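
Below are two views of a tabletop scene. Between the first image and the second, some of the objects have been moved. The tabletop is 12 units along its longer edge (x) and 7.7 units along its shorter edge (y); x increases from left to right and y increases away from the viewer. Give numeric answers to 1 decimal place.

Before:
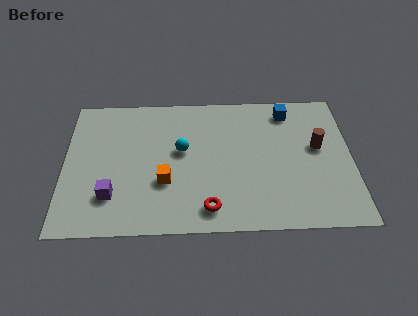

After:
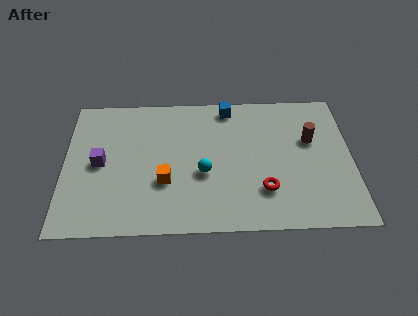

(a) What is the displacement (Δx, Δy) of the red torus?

(2.3, 0.9)

The red torus was at about (6.0, 1.2) and moved to about (8.3, 2.1).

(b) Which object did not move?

the orange cube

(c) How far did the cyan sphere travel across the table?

1.6

The cyan sphere moved from about (4.9, 4.4) to (5.8, 3.1), a distance of √(0.9² + 1.3²) ≈ 1.6.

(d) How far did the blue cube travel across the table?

2.5

The blue cube was near (9.4, 6.5) before and (6.9, 6.8) after, so it travelled √(2.5² + 0.3²) ≈ 2.5 units.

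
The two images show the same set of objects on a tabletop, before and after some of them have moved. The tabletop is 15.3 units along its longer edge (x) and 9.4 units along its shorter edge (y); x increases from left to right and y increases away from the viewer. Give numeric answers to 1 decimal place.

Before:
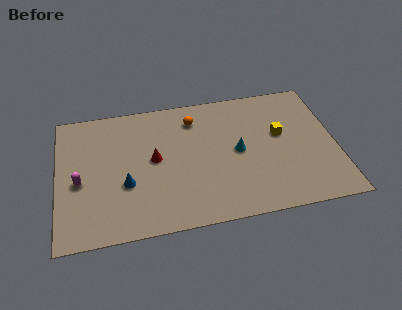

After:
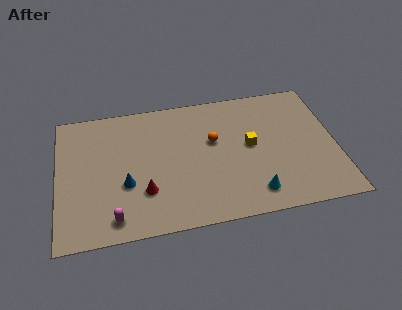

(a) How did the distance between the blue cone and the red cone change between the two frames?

-1.0

They were about 2.2 units apart before and 1.2 after — 1.0 units closer together.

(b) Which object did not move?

the blue cone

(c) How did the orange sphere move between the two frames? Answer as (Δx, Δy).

(1.0, -1.8)

The orange sphere was at about (7.6, 7.5) and moved to about (8.6, 5.7).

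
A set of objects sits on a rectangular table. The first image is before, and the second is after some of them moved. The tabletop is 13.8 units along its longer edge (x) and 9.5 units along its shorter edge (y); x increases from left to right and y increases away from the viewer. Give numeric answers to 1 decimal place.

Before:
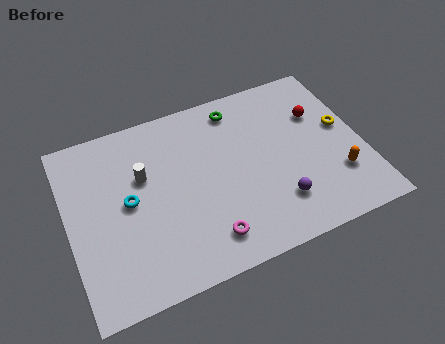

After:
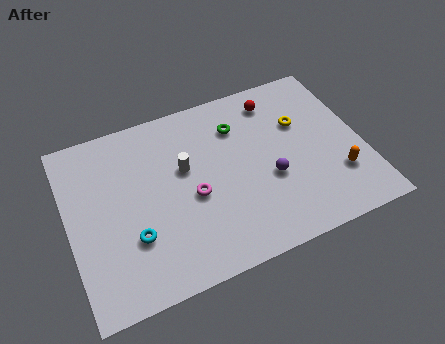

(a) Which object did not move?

the orange capsule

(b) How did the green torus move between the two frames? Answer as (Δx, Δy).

(-0.1, -1.0)

From the two frames, the green torus sits at roughly (8.3, 8.1) before and (8.2, 7.1) after.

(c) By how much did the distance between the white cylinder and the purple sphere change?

-2.7

The distance was about 7.0 in the first image and 4.3 in the second, so they moved 2.7 units closer together.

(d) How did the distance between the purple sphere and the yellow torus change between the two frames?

-1.5

The distance was about 4.6 in the first image and 3.1 in the second, so they moved 1.5 units closer together.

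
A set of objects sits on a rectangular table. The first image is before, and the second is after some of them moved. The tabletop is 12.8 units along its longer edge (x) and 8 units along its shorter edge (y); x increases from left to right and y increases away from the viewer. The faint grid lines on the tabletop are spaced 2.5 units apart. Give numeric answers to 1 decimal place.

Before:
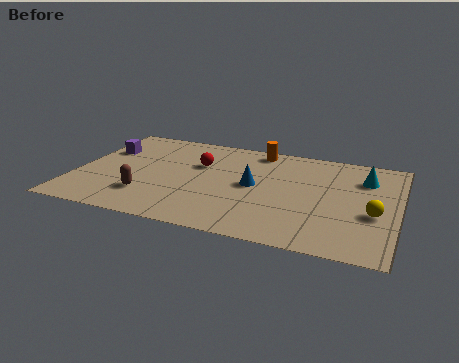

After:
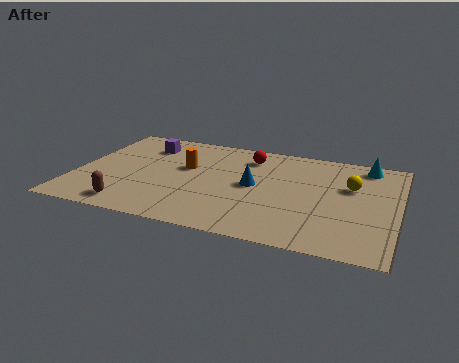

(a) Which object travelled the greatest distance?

the orange cylinder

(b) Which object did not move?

the blue cone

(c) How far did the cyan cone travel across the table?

1.1

The cyan cone moved from about (11.4, 5.9) to (11.4, 7.0), a distance of √(0.0² + 1.1²) ≈ 1.1.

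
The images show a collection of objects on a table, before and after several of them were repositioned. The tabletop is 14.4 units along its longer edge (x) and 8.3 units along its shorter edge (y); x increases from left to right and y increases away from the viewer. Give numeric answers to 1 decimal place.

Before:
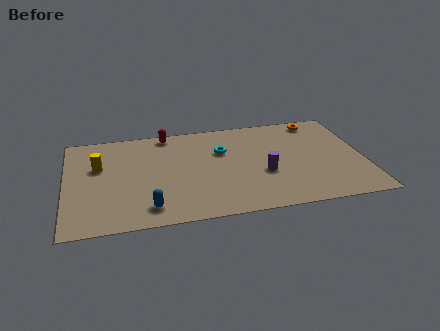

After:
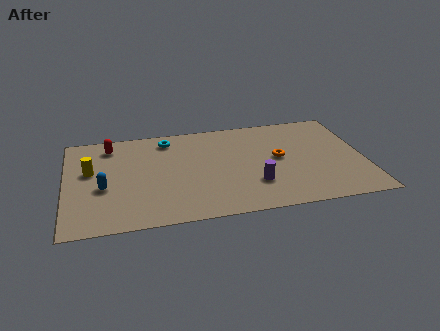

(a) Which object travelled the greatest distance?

the orange torus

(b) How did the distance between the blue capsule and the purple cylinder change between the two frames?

+1.4

The distance was about 5.9 in the first image and 7.3 in the second, so they moved 1.4 units further apart.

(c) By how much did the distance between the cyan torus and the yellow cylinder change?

-1.7

Before: roughly 6.0 units apart; after: 4.3. That's 1.7 units closer together.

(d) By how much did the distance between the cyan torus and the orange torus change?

+0.8

They were about 5.1 units apart before and 5.9 after — 0.8 units further apart.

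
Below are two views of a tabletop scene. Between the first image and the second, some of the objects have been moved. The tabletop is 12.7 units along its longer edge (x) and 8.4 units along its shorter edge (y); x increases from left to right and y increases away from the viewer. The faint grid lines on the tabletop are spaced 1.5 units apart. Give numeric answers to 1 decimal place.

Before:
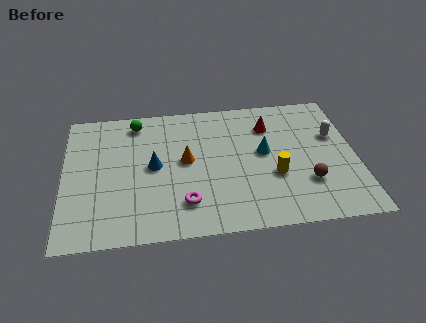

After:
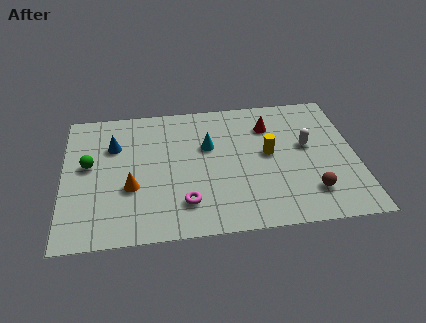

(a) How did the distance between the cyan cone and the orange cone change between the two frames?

+0.6

The distance was about 3.4 in the first image and 4.0 in the second, so they moved 0.6 units further apart.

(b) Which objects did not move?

the magenta torus and the red cone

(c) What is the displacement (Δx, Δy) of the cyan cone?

(-2.4, 0.7)

The cyan cone was at about (8.7, 4.6) and moved to about (6.3, 5.3).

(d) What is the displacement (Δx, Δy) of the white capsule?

(-1.2, -0.5)

From the two frames, the white capsule sits at roughly (11.8, 5.3) before and (10.6, 4.8) after.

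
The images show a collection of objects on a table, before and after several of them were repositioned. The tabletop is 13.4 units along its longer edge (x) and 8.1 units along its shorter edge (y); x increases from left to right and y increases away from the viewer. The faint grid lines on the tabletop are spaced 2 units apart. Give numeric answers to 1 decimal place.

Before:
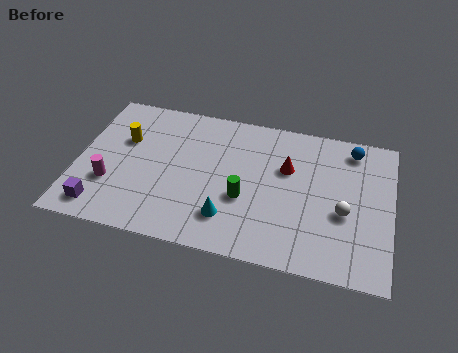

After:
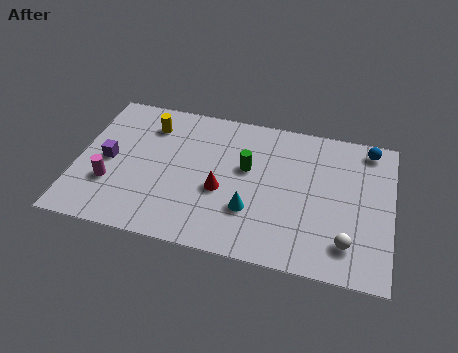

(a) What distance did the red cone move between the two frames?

3.3

The red cone was near (8.9, 5.2) before and (6.2, 3.3) after, so it travelled √(2.7² + 1.9²) ≈ 3.3 units.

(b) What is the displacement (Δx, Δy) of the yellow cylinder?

(1.0, 1.1)

From the two frames, the yellow cylinder sits at roughly (1.9, 5.2) before and (2.9, 6.3) after.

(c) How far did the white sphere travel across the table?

1.6

From (11.4, 3.3) to (11.6, 1.7), the white sphere covered √(0.2² + 1.6²) ≈ 1.6 units.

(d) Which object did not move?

the magenta cylinder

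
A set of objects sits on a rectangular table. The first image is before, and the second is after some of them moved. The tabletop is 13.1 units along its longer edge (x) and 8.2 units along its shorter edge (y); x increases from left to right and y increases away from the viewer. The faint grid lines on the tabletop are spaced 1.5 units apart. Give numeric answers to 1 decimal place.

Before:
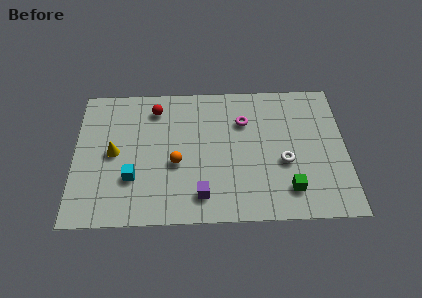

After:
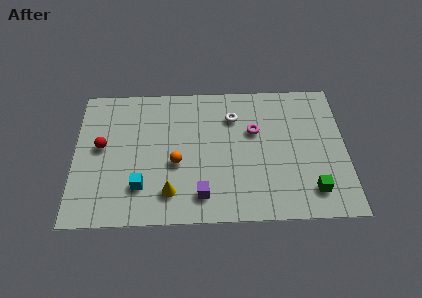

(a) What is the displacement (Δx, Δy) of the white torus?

(-2.4, 2.8)

From the two frames, the white torus sits at roughly (10.1, 3.3) before and (7.7, 6.1) after.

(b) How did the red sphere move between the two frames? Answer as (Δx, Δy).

(-2.6, -2.2)

The red sphere started near (3.9, 6.7) and ended near (1.3, 4.5).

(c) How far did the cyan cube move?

0.6

The cyan cube moved from about (2.8, 2.6) to (3.2, 2.1), a distance of √(0.4² + 0.5²) ≈ 0.6.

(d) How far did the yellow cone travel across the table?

3.6

The yellow cone moved from about (1.9, 4.1) to (4.6, 1.7), a distance of √(2.7² + 2.4²) ≈ 3.6.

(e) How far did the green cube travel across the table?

1.1

The green cube was near (10.3, 1.7) before and (11.4, 1.6) after, so it travelled √(1.1² + 0.1²) ≈ 1.1 units.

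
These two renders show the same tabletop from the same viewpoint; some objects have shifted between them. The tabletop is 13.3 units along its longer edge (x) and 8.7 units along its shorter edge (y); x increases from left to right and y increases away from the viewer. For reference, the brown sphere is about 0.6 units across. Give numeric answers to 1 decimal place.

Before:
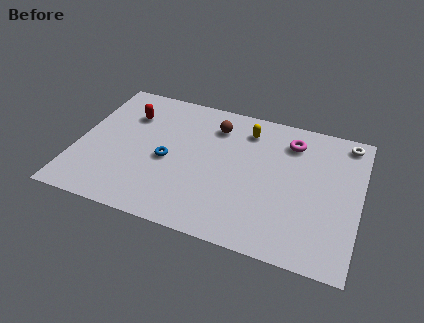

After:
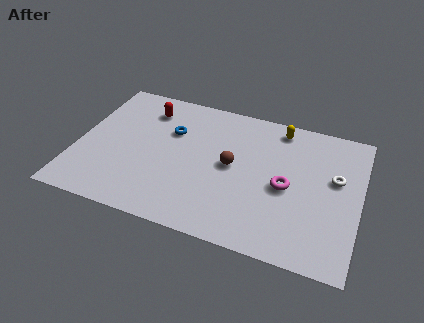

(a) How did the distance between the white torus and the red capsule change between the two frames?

-1.1

The distance was about 10.4 in the first image and 9.3 in the second, so they moved 1.1 units closer together.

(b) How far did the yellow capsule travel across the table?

1.6

From (7.8, 7.0) to (9.3, 7.6), the yellow capsule covered √(1.5² + 0.6²) ≈ 1.6 units.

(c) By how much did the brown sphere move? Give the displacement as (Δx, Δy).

(1.0, -2.3)

The brown sphere was at about (6.3, 6.8) and moved to about (7.3, 4.5).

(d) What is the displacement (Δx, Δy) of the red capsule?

(0.8, 0.6)

The red capsule started near (2.2, 6.3) and ended near (3.0, 6.9).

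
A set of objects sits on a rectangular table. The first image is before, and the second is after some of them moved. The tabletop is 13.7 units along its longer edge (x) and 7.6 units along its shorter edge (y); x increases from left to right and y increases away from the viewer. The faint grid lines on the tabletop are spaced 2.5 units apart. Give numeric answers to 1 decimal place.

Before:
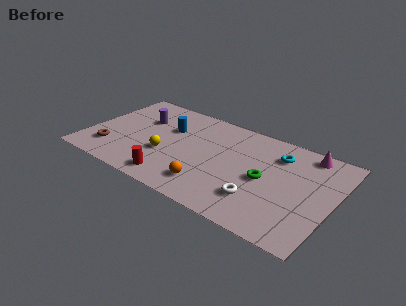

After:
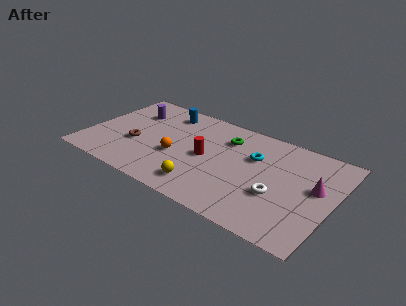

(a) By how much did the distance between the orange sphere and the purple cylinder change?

-1.8

They were about 5.7 units apart before and 3.9 after — 1.8 units closer together.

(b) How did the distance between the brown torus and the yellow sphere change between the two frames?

+1.2

The distance was about 3.2 in the first image and 4.4 in the second, so they moved 1.2 units further apart.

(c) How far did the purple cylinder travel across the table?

0.7

From (2.7, 5.1) to (2.1, 5.5), the purple cylinder covered √(0.6² + 0.4²) ≈ 0.7 units.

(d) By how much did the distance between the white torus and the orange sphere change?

+3.0

The distance was about 2.7 in the first image and 5.7 in the second, so they moved 3.0 units further apart.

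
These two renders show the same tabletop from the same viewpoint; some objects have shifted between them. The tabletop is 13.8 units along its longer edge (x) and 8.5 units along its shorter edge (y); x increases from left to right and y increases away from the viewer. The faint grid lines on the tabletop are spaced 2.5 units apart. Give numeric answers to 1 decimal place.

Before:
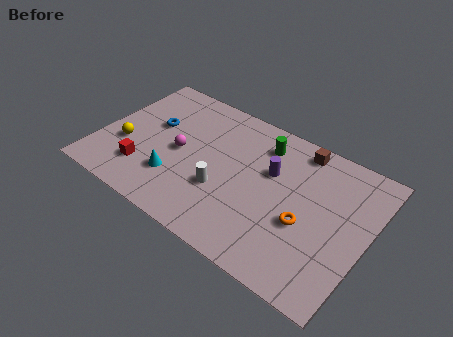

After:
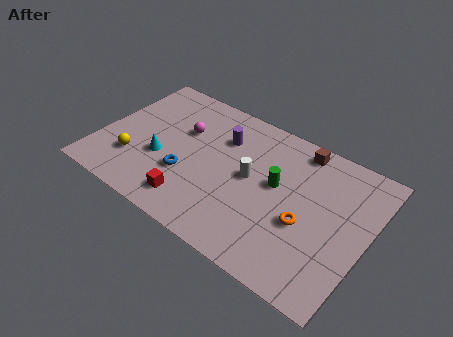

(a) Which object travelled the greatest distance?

the blue torus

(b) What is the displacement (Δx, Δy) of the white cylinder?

(1.2, 1.5)

From the two frames, the white cylinder sits at roughly (6.6, 3.0) before and (7.8, 4.5) after.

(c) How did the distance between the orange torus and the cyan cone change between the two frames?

+0.8

Before: roughly 6.7 units apart; after: 7.5. That's 0.8 units further apart.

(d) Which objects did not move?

the orange torus and the brown cube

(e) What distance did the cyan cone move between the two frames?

1.2

The cyan cone was near (4.2, 2.4) before and (3.3, 3.2) after, so it travelled √(0.9² + 0.8²) ≈ 1.2 units.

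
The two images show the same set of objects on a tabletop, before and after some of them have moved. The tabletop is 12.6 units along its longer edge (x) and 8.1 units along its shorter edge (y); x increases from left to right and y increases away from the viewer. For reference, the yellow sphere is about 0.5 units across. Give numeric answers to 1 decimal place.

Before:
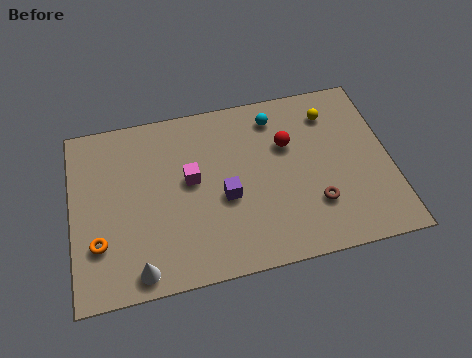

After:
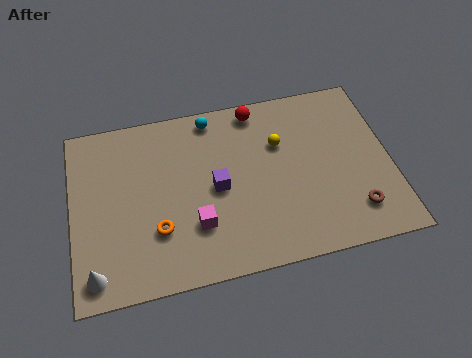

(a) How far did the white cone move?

1.7

From (2.5, 0.9) to (0.8, 1.1), the white cone covered √(1.7² + 0.2²) ≈ 1.7 units.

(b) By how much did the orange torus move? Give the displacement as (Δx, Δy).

(2.3, 0.1)

The orange torus was at about (1.0, 2.4) and moved to about (3.3, 2.5).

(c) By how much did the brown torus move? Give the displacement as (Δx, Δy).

(1.5, -0.6)

From the two frames, the brown torus sits at roughly (9.5, 2.3) before and (11.0, 1.7) after.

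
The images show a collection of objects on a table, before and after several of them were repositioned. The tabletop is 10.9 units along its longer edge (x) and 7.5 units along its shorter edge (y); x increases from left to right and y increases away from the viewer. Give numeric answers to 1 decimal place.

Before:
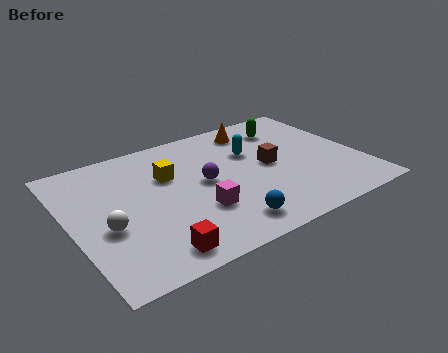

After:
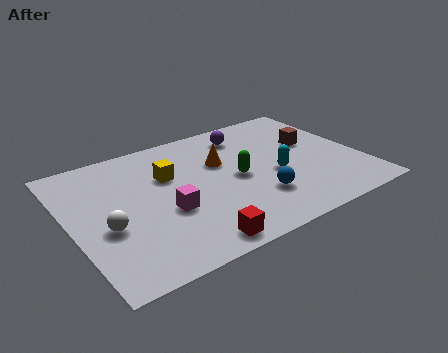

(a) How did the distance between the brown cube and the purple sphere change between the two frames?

+0.3

They were about 2.5 units apart before and 2.8 after — 0.3 units further apart.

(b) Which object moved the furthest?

the green capsule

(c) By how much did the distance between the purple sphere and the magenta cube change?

+3.2

The distance was about 1.6 in the first image and 4.8 in the second, so they moved 3.2 units further apart.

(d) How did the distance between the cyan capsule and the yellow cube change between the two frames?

+1.0

They were about 3.2 units apart before and 4.2 after — 1.0 units further apart.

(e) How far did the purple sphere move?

3.0

The purple sphere was near (5.0, 3.9) before and (7.0, 6.1) after, so it travelled √(2.0² + 2.2²) ≈ 3.0 units.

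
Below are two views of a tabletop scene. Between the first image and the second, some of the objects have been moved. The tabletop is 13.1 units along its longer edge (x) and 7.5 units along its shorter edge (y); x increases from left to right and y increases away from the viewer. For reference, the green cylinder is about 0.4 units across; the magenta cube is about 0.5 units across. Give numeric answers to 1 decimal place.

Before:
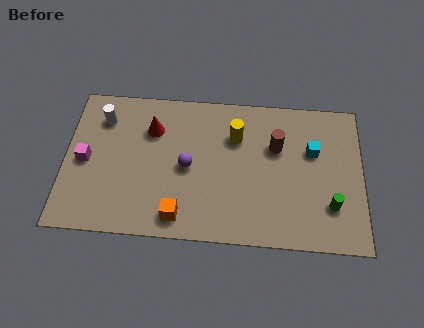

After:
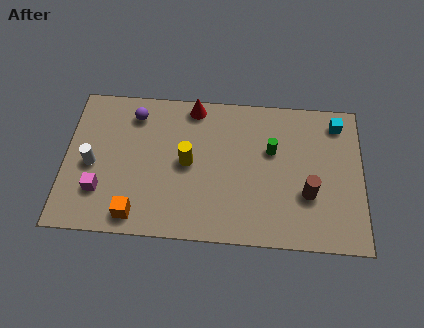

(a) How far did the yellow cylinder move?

2.6

The yellow cylinder was near (7.5, 5.3) before and (5.4, 3.8) after, so it travelled √(2.1² + 1.5²) ≈ 2.6 units.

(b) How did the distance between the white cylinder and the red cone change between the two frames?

+3.3

Before: roughly 2.2 units apart; after: 5.5. That's 3.3 units further apart.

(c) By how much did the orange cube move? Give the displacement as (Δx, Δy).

(-1.9, -0.1)

The orange cube was at about (5.1, 1.1) and moved to about (3.2, 1.0).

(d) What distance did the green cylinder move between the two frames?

3.7

From (11.7, 2.1) to (9.1, 4.7), the green cylinder covered √(2.6² + 2.6²) ≈ 3.7 units.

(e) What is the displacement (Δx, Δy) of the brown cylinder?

(1.4, -2.3)

From the two frames, the brown cylinder sits at roughly (9.3, 4.9) before and (10.7, 2.6) after.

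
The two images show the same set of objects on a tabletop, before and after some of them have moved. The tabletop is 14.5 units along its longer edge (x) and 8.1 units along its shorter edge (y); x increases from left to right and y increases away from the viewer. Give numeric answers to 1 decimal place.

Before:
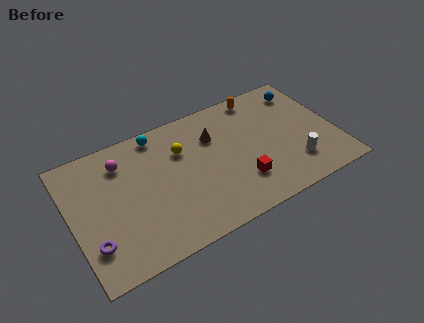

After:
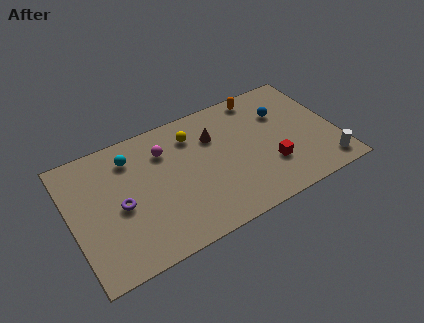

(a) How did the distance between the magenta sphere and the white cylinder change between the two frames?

-0.4

Before: roughly 10.0 units apart; after: 9.6. That's 0.4 units closer together.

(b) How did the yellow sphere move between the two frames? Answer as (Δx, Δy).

(0.7, 0.7)

The yellow sphere started near (6.2, 5.6) and ended near (6.9, 6.3).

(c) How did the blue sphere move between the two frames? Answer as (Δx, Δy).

(-1.4, -1.0)

The blue sphere started near (13.2, 6.6) and ended near (11.8, 5.6).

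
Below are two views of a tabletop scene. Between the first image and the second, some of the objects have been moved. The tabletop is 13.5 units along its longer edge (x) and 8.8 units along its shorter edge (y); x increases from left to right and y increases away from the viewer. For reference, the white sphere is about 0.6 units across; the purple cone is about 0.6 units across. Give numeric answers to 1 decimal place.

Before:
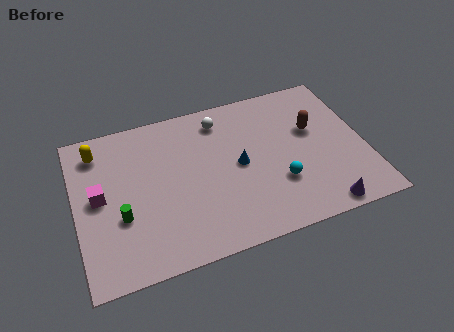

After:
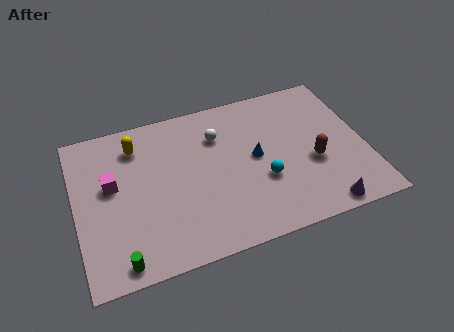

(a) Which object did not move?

the purple cone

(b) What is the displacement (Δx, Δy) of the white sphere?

(-0.2, -0.9)

The white sphere was at about (7.0, 7.3) and moved to about (6.8, 6.4).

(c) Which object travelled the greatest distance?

the green cylinder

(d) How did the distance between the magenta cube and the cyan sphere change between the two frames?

-1.2

They were about 8.4 units apart before and 7.2 after — 1.2 units closer together.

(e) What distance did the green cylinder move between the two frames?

2.3

The green cylinder moved from about (2.0, 3.2) to (1.8, 0.9), a distance of √(0.2² + 2.3²) ≈ 2.3.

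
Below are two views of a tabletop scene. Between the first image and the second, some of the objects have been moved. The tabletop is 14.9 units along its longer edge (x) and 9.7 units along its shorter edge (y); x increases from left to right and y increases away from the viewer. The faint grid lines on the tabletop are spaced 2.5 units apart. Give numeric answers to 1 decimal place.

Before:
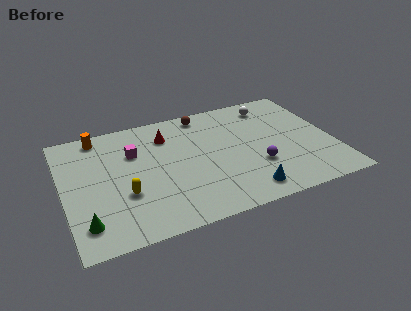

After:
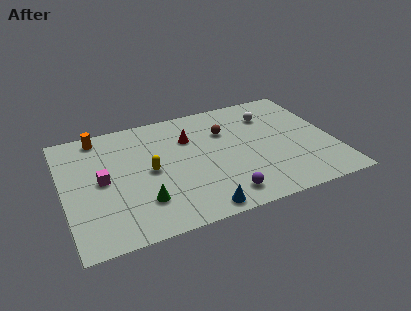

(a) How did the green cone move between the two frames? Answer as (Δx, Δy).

(3.1, 0.6)

The green cone started near (1.0, 1.9) and ended near (4.1, 2.5).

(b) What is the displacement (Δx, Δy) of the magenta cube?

(-1.9, -1.7)

From the two frames, the magenta cube sits at roughly (4.0, 6.6) before and (2.1, 4.9) after.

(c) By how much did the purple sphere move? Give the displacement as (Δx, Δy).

(-2.1, -1.7)

The purple sphere was at about (10.5, 3.2) and moved to about (8.4, 1.5).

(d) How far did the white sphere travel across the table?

0.8

From (11.9, 8.1) to (11.7, 7.3), the white sphere covered √(0.2² + 0.8²) ≈ 0.8 units.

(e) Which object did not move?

the orange cylinder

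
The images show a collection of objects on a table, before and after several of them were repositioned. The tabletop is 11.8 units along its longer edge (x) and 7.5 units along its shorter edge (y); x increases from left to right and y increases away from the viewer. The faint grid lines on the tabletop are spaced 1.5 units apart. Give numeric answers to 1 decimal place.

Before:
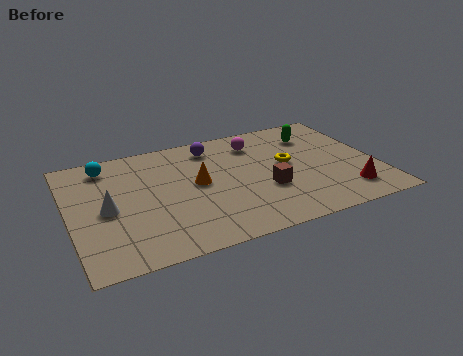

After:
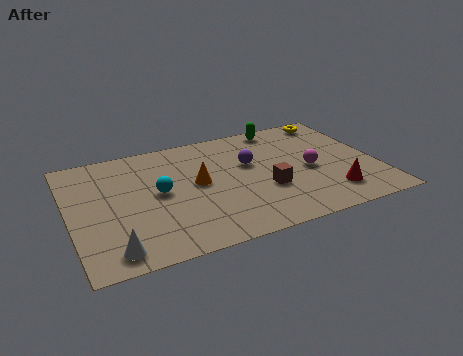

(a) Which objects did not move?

the orange cone and the brown cube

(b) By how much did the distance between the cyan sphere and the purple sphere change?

-0.4

Before: roughly 4.1 units apart; after: 3.7. That's 0.4 units closer together.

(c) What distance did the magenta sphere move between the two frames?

3.1

From (7.4, 5.9) to (9.2, 3.4), the magenta sphere covered √(1.8² + 2.5²) ≈ 3.1 units.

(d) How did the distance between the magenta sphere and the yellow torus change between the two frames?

+1.4

They were about 2.1 units apart before and 3.5 after — 1.4 units further apart.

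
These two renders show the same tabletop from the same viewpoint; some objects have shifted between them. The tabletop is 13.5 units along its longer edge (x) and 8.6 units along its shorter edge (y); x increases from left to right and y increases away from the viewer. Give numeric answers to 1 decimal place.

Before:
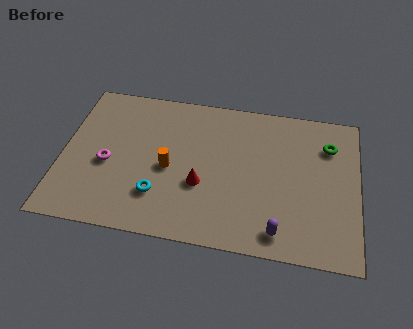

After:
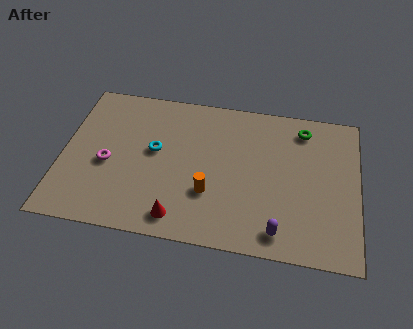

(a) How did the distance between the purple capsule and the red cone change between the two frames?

+0.4

The distance was about 4.1 in the first image and 4.5 in the second, so they moved 0.4 units further apart.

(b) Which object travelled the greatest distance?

the cyan torus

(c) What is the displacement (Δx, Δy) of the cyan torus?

(-0.3, 2.5)

From the two frames, the cyan torus sits at roughly (4.5, 2.3) before and (4.2, 4.8) after.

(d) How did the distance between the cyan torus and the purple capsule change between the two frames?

+1.2

Before: roughly 5.6 units apart; after: 6.8. That's 1.2 units further apart.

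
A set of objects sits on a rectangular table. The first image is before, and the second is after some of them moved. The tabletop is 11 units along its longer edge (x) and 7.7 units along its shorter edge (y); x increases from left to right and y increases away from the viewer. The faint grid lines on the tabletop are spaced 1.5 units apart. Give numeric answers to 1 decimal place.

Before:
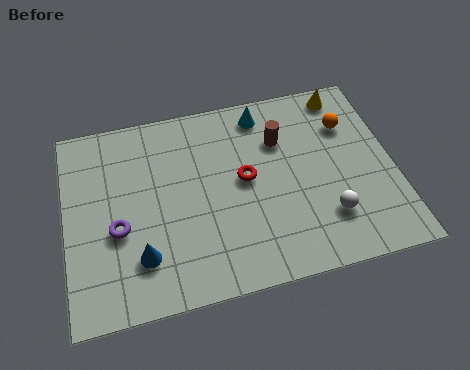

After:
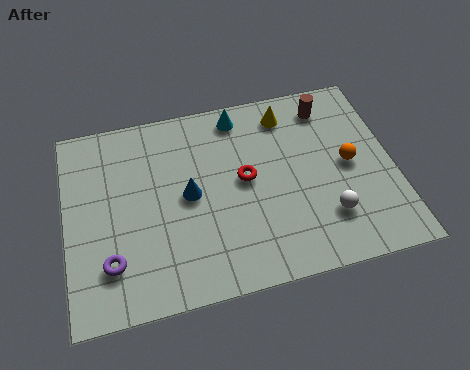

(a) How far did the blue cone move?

2.6

The blue cone was near (2.4, 1.9) before and (4.1, 3.9) after, so it travelled √(1.7² + 2.0²) ≈ 2.6 units.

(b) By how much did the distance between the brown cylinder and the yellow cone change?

-1.3

Before: roughly 2.7 units apart; after: 1.4. That's 1.3 units closer together.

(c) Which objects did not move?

the white sphere and the red torus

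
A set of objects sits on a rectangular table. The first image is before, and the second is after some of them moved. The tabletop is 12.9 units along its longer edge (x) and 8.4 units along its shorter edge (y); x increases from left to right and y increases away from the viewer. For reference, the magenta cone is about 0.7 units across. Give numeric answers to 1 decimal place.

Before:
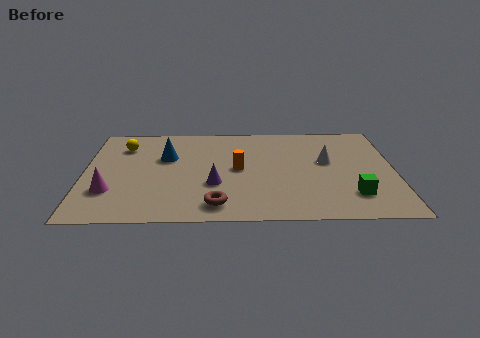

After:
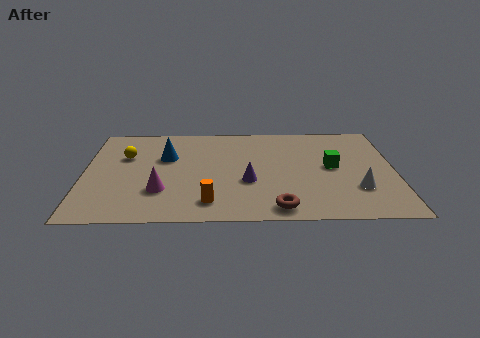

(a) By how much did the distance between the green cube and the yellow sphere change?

-1.8

Before: roughly 10.5 units apart; after: 8.7. That's 1.8 units closer together.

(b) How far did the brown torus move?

2.5

The brown torus was near (5.5, 1.3) before and (8.0, 1.0) after, so it travelled √(2.5² + 0.3²) ≈ 2.5 units.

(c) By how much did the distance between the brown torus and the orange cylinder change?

-0.3

They were about 3.1 units apart before and 2.8 after — 0.3 units closer together.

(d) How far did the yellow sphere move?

0.9

The yellow sphere was near (1.6, 6.4) before and (1.7, 5.5) after, so it travelled √(0.1² + 0.9²) ≈ 0.9 units.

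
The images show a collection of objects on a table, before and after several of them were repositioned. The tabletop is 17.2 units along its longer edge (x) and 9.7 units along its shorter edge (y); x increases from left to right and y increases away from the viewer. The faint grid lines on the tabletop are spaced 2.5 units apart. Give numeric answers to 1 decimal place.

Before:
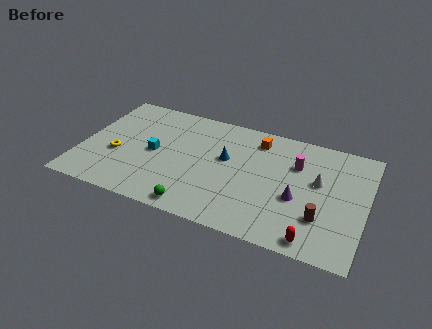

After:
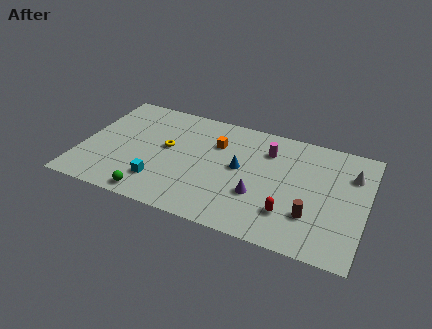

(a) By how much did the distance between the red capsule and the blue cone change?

-3.2

They were about 7.4 units apart before and 4.2 after — 3.2 units closer together.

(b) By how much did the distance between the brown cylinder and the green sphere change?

+2.1

The distance was about 7.5 in the first image and 9.6 in the second, so they moved 2.1 units further apart.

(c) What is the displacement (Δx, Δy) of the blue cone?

(0.9, -0.5)

The blue cone started near (8.7, 5.7) and ended near (9.6, 5.2).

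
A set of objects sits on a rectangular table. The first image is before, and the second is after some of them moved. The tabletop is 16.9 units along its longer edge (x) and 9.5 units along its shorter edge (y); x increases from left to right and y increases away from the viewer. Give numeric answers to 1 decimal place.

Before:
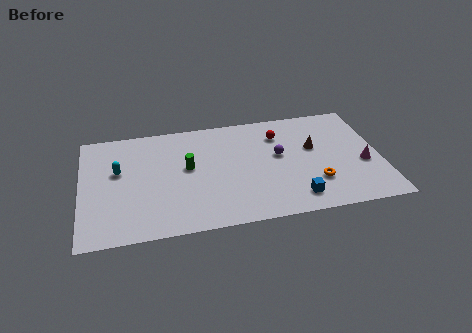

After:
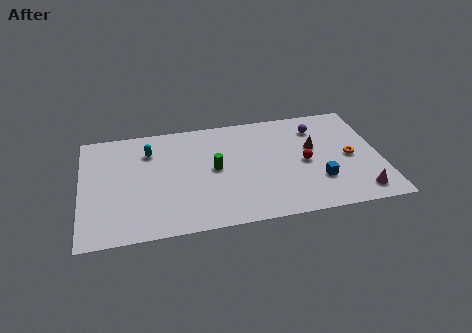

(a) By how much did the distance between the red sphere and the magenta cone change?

-1.5

The distance was about 5.7 in the first image and 4.2 in the second, so they moved 1.5 units closer together.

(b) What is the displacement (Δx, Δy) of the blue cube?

(1.4, 1.2)

The blue cube started near (11.9, 1.6) and ended near (13.3, 2.8).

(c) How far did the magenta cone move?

2.4

The magenta cone moved from about (15.9, 3.8) to (15.5, 1.4), a distance of √(0.4² + 2.4²) ≈ 2.4.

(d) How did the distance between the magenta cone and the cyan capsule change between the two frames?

-1.0

They were about 13.9 units apart before and 12.9 after — 1.0 units closer together.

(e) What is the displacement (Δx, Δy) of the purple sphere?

(2.3, 2.0)

The purple sphere was at about (11.2, 5.4) and moved to about (13.5, 7.4).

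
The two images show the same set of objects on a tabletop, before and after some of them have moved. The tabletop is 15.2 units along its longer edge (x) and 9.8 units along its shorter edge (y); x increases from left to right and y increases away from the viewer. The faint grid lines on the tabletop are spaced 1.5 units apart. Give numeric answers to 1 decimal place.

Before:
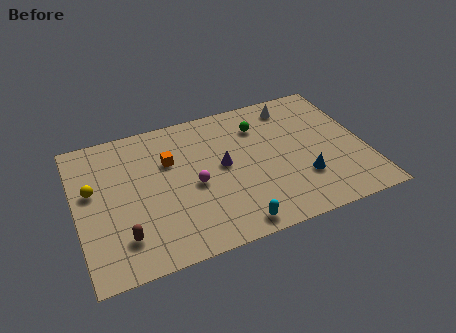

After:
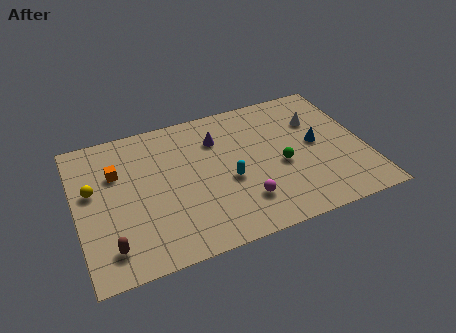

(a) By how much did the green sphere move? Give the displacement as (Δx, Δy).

(0.8, -3.2)

The green sphere started near (9.9, 7.4) and ended near (10.7, 4.2).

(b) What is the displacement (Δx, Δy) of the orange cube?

(-2.8, 0.1)

The orange cube was at about (5.0, 6.5) and moved to about (2.2, 6.6).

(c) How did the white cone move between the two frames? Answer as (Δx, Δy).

(1.1, -1.5)

From the two frames, the white cone sits at roughly (11.8, 8.3) before and (12.9, 6.8) after.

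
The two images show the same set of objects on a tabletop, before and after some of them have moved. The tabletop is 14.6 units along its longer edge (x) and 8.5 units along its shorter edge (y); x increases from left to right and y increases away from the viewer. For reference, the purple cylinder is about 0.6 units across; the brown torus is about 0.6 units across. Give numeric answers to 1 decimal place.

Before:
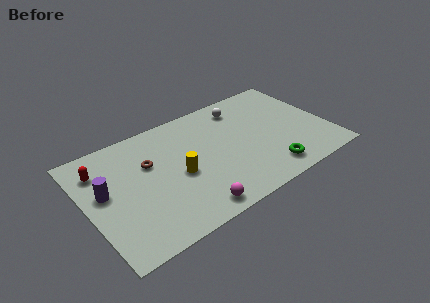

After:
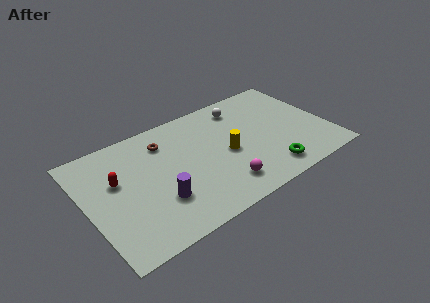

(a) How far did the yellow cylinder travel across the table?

3.0

The yellow cylinder moved from about (5.4, 3.8) to (8.4, 3.9), a distance of √(3.0² + 0.1²) ≈ 3.0.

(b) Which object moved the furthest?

the purple cylinder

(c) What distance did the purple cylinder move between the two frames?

3.6

The purple cylinder was near (1.1, 4.8) before and (4.0, 2.6) after, so it travelled √(2.9² + 2.2²) ≈ 3.6 units.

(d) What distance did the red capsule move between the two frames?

1.5

From (1.1, 6.5) to (1.9, 5.2), the red capsule covered √(0.8² + 1.3²) ≈ 1.5 units.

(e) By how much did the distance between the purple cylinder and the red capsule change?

+1.6

The distance was about 1.7 in the first image and 3.3 in the second, so they moved 1.6 units further apart.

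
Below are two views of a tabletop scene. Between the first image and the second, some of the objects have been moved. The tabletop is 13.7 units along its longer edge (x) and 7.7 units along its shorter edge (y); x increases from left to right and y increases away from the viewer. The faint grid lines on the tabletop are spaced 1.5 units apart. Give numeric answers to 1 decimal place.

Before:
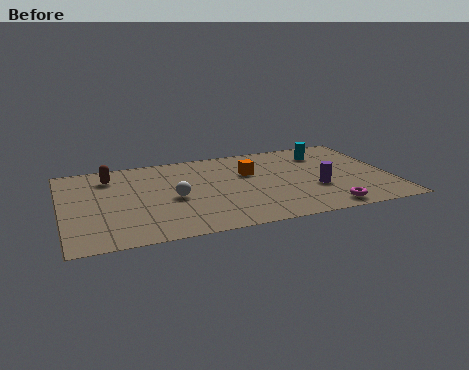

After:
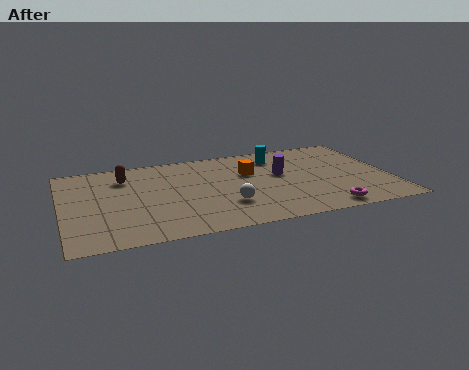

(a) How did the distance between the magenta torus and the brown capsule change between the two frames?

-0.6

The distance was about 10.0 in the first image and 9.4 in the second, so they moved 0.6 units closer together.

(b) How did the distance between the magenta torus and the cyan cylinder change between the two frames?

+0.4

The distance was about 5.1 in the first image and 5.5 in the second, so they moved 0.4 units further apart.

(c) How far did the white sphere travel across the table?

2.4

The white sphere was near (4.6, 3.5) before and (6.7, 2.3) after, so it travelled √(2.1² + 1.2²) ≈ 2.4 units.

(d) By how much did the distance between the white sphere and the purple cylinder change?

-2.6

The distance was about 5.9 in the first image and 3.3 in the second, so they moved 2.6 units closer together.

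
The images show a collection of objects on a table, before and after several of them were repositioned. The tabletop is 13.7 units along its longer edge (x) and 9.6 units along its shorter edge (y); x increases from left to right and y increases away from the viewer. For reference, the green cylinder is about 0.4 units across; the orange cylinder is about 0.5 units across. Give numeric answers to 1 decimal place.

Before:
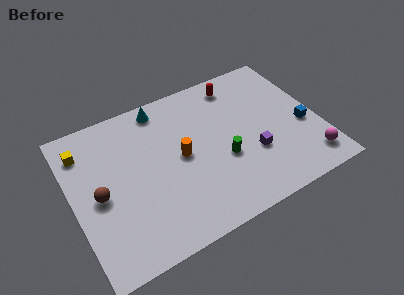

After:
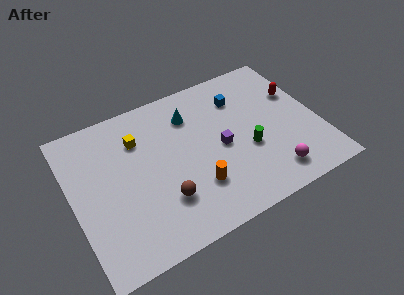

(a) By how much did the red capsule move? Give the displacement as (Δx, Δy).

(3.1, -2.0)

The red capsule started near (9.7, 8.2) and ended near (12.8, 6.2).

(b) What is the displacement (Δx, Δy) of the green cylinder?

(1.4, 0.0)

The green cylinder started near (8.2, 3.7) and ended near (9.6, 3.7).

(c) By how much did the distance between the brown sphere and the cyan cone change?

-0.6

Before: roughly 5.7 units apart; after: 5.1. That's 0.6 units closer together.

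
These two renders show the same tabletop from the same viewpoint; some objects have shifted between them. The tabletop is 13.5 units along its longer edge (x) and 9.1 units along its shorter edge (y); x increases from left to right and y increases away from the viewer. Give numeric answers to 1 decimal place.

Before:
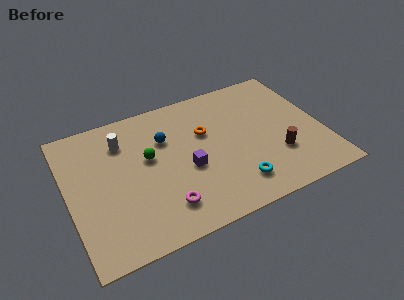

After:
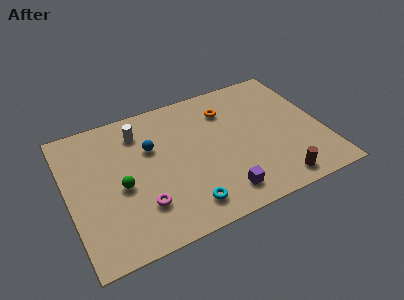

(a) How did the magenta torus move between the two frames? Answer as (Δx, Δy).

(-1.1, 0.5)

The magenta torus started near (4.7, 1.9) and ended near (3.6, 2.4).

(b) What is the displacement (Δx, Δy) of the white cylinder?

(0.9, 0.3)

From the two frames, the white cylinder sits at roughly (3.1, 6.9) before and (4.0, 7.2) after.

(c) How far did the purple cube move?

2.7

From (6.2, 3.8) to (7.7, 1.5), the purple cube covered √(1.5² + 2.3²) ≈ 2.7 units.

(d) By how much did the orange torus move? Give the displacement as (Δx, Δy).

(1.3, 1.1)

From the two frames, the orange torus sits at roughly (7.4, 5.8) before and (8.7, 6.9) after.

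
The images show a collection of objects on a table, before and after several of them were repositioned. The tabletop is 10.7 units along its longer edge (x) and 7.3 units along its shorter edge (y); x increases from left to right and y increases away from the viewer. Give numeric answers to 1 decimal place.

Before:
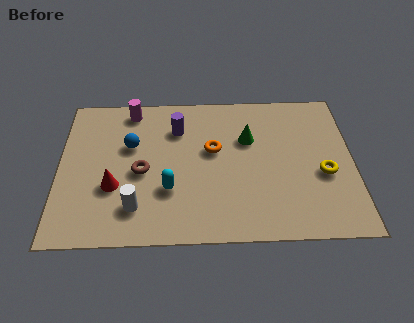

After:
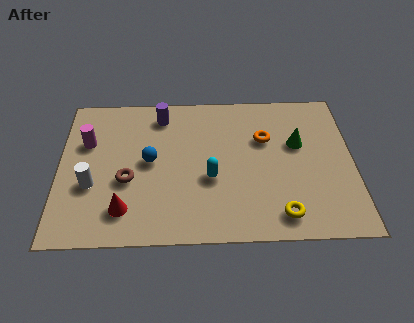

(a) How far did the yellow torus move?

2.5

The yellow torus was near (9.6, 3.0) before and (8.0, 1.1) after, so it travelled √(1.6² + 1.9²) ≈ 2.5 units.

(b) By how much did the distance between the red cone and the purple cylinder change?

+1.2

They were about 3.6 units apart before and 4.8 after — 1.2 units further apart.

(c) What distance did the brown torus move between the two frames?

0.6

From (3.0, 3.3) to (2.5, 2.9), the brown torus covered √(0.5² + 0.4²) ≈ 0.6 units.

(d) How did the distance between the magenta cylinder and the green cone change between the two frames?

+3.1

The distance was about 4.6 in the first image and 7.7 in the second, so they moved 3.1 units further apart.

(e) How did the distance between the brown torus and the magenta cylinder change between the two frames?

-0.7

Before: roughly 3.1 units apart; after: 2.4. That's 0.7 units closer together.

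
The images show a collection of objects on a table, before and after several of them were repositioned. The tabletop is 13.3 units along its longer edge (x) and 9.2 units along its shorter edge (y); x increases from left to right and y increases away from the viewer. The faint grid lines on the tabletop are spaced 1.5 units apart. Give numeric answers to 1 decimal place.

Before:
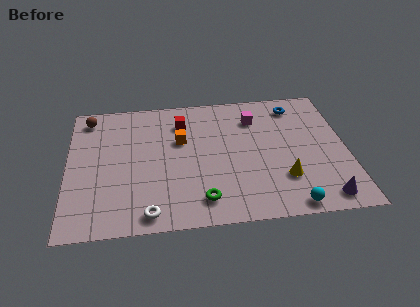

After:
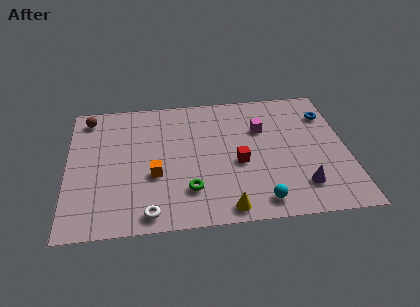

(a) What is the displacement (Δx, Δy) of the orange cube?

(-1.3, -2.3)

From the two frames, the orange cube sits at roughly (5.4, 5.8) before and (4.1, 3.5) after.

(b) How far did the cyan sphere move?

1.5

The cyan sphere was near (10.4, 0.8) before and (9.0, 1.2) after, so it travelled √(1.4² + 0.4²) ≈ 1.5 units.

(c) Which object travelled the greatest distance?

the red cube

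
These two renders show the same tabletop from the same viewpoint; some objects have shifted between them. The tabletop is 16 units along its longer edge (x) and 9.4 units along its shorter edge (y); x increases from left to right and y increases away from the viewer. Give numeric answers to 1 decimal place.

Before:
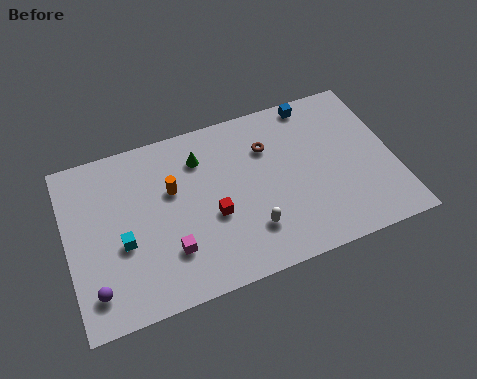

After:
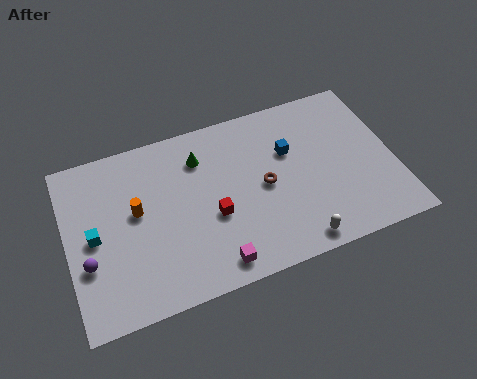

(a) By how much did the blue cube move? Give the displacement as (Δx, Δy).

(-1.5, -2.4)

The blue cube started near (12.5, 8.5) and ended near (11.0, 6.1).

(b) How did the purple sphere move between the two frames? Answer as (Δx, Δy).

(-0.2, 1.5)

The purple sphere was at about (1.1, 1.8) and moved to about (0.9, 3.3).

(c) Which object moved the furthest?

the blue cube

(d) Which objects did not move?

the red cube and the green cone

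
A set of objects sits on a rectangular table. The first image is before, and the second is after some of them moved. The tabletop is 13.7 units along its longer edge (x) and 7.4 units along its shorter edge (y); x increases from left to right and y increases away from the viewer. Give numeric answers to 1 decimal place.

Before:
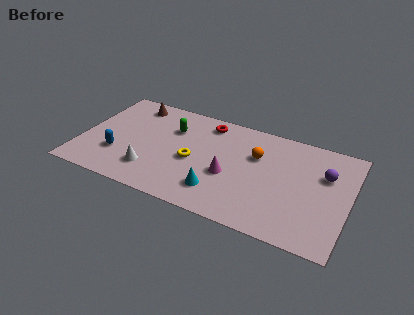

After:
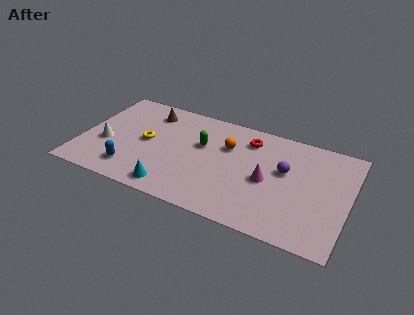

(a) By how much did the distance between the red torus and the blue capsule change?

+1.3

The distance was about 5.8 in the first image and 7.1 in the second, so they moved 1.3 units further apart.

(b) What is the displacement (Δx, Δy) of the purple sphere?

(-2.0, -0.5)

From the two frames, the purple sphere sits at roughly (12.4, 4.9) before and (10.4, 4.4) after.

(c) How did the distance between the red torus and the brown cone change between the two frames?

+1.3

The distance was about 3.9 in the first image and 5.2 in the second, so they moved 1.3 units further apart.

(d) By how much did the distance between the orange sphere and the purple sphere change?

-0.4

They were about 3.5 units apart before and 3.1 after — 0.4 units closer together.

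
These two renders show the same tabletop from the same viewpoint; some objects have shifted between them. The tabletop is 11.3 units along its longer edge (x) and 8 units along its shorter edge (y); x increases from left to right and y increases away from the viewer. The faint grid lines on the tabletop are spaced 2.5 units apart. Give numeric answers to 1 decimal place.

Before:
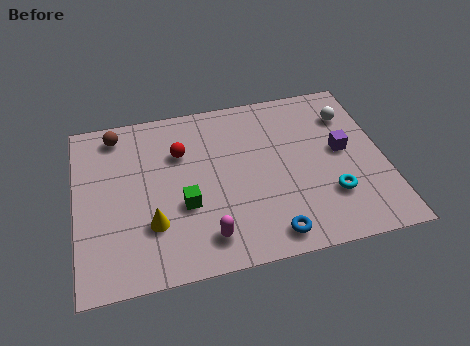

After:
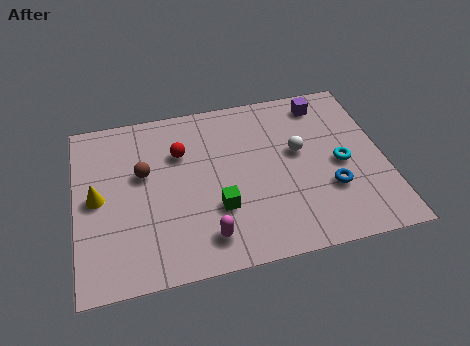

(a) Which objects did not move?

the red sphere and the magenta capsule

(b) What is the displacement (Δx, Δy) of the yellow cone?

(-1.9, 1.6)

The yellow cone was at about (2.7, 2.4) and moved to about (0.8, 4.0).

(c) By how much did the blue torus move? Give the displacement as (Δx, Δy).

(2.3, 1.6)

The blue torus was at about (6.9, 1.0) and moved to about (9.2, 2.6).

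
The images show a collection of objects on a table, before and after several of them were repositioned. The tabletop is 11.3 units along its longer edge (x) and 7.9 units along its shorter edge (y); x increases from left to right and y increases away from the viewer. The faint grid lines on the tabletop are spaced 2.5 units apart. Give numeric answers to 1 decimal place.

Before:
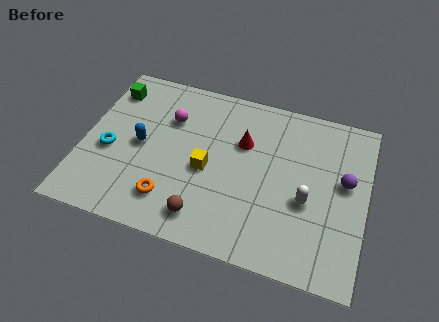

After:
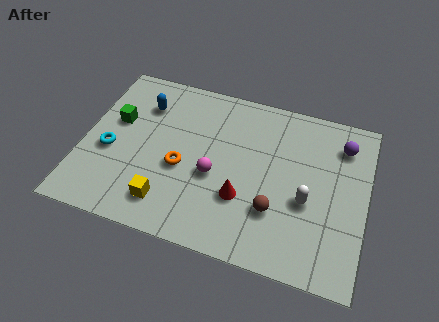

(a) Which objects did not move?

the cyan torus and the white capsule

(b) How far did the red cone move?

2.6

The red cone moved from about (6.3, 5.2) to (6.5, 2.6), a distance of √(0.2² + 2.6²) ≈ 2.6.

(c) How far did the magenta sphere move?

3.0

The magenta sphere was near (3.3, 5.5) before and (5.3, 3.3) after, so it travelled √(2.0² + 2.2²) ≈ 3.0 units.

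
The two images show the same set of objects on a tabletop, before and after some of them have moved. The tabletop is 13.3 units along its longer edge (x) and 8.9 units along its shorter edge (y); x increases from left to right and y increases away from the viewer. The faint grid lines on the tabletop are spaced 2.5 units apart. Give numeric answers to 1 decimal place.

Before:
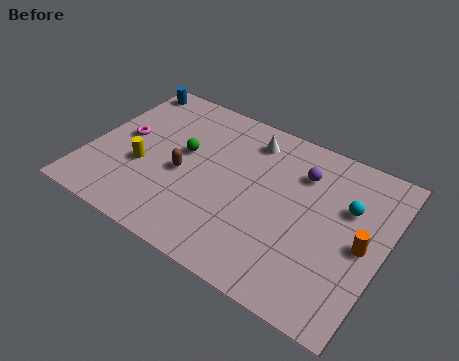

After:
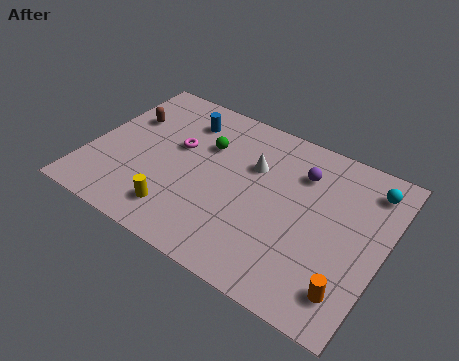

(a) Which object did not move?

the purple sphere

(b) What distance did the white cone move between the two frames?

1.5

The white cone was near (6.8, 7.3) before and (7.2, 5.9) after, so it travelled √(0.4² + 1.4²) ≈ 1.5 units.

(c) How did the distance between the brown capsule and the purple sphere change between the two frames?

+2.3

The distance was about 5.7 in the first image and 8.0 in the second, so they moved 2.3 units further apart.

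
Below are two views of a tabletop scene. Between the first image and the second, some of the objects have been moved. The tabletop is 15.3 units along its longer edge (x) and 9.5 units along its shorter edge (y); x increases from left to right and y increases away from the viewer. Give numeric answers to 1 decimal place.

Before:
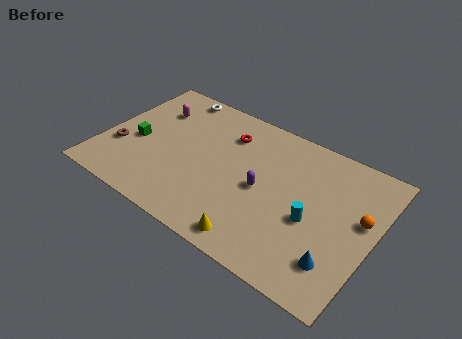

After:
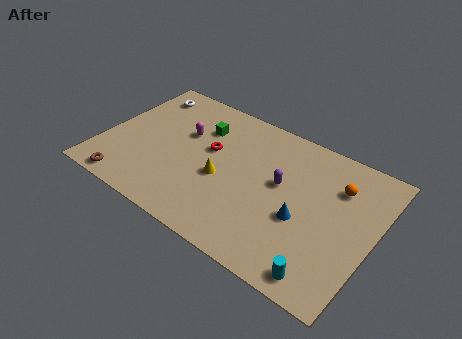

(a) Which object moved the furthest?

the green cube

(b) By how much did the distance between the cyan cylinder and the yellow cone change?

+3.0

They were about 3.9 units apart before and 6.9 after — 3.0 units further apart.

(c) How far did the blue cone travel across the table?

2.7

From (13.7, 2.2) to (11.5, 3.8), the blue cone covered √(2.2² + 1.6²) ≈ 2.7 units.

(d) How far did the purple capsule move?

1.3

The purple capsule was near (9.1, 4.5) before and (10.0, 5.4) after, so it travelled √(0.9² + 0.9²) ≈ 1.3 units.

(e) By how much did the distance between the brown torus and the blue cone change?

-2.7

They were about 12.6 units apart before and 9.9 after — 2.7 units closer together.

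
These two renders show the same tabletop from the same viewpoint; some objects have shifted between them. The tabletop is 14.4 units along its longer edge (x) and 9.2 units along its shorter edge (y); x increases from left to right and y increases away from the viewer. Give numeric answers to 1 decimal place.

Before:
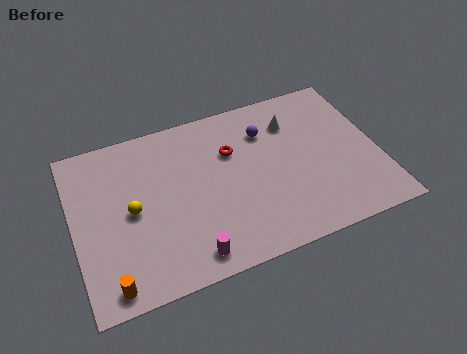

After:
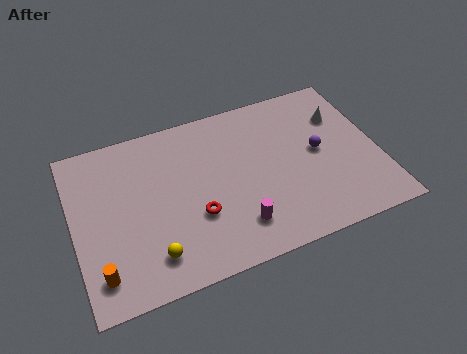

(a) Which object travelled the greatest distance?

the red torus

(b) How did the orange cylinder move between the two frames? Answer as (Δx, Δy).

(-0.4, 0.7)

The orange cylinder started near (1.4, 1.0) and ended near (1.0, 1.7).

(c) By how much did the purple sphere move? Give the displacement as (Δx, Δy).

(2.3, -2.0)

The purple sphere started near (9.3, 6.8) and ended near (11.6, 4.8).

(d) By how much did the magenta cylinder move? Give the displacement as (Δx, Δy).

(2.3, 0.8)

From the two frames, the magenta cylinder sits at roughly (5.1, 1.2) before and (7.4, 2.0) after.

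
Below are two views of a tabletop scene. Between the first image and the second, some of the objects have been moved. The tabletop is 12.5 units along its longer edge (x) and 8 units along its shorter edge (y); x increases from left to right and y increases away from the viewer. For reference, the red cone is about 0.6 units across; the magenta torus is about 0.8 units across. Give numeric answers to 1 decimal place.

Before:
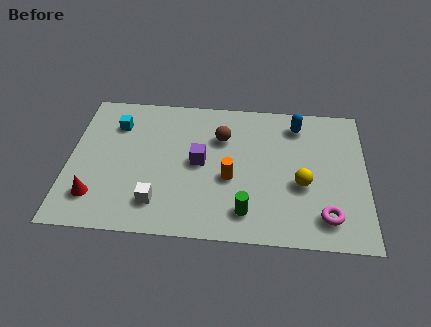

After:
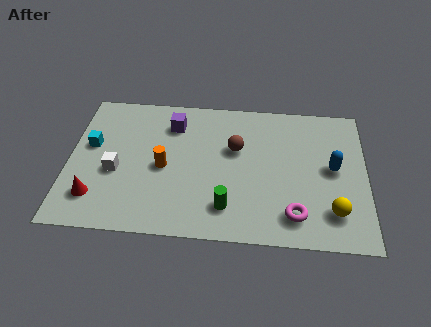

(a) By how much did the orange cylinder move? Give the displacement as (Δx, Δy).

(-2.8, 0.4)

The orange cylinder started near (6.8, 3.3) and ended near (4.0, 3.7).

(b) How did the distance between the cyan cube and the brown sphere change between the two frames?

+1.6

They were about 4.5 units apart before and 6.1 after — 1.6 units further apart.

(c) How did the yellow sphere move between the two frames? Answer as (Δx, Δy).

(1.3, -1.4)

From the two frames, the yellow sphere sits at roughly (9.8, 3.2) before and (11.1, 1.8) after.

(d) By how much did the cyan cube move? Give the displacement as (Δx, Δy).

(-1.0, -1.3)

The cyan cube started near (1.9, 6.0) and ended near (0.9, 4.7).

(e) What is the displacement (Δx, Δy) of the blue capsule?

(1.5, -2.4)

The blue capsule was at about (9.6, 6.6) and moved to about (11.1, 4.2).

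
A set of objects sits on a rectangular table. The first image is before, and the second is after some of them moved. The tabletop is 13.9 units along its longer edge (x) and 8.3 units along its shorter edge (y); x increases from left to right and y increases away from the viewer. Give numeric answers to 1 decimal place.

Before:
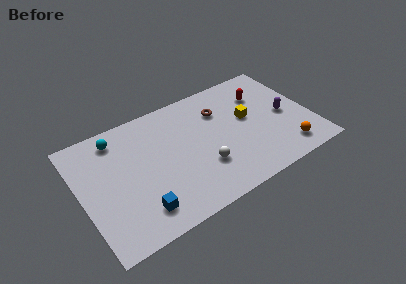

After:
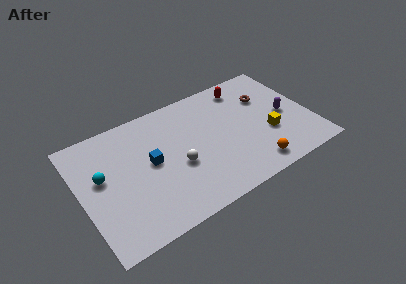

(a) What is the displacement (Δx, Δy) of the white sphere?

(-1.4, 0.8)

The white sphere started near (7.1, 2.6) and ended near (5.7, 3.4).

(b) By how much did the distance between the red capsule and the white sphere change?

+0.5

The distance was about 5.4 in the first image and 5.9 in the second, so they moved 0.5 units further apart.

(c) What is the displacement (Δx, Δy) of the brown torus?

(2.8, -0.3)

From the two frames, the brown torus sits at roughly (8.7, 6.0) before and (11.5, 5.7) after.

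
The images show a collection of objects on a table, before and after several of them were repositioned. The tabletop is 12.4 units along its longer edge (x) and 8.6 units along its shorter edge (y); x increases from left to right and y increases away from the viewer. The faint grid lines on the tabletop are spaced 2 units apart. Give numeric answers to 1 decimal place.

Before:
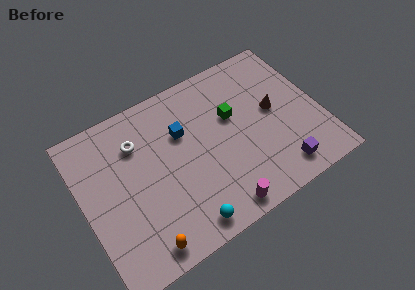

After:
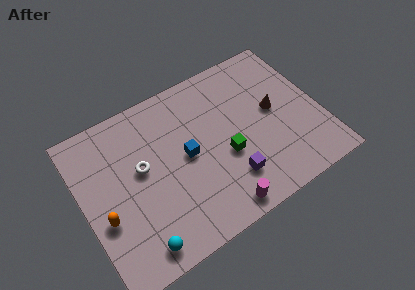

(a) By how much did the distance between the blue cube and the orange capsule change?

-0.9

Before: roughly 5.5 units apart; after: 4.6. That's 0.9 units closer together.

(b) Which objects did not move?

the magenta cylinder and the brown cone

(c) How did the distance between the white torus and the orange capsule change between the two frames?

-2.6

Before: roughly 5.3 units apart; after: 2.7. That's 2.6 units closer together.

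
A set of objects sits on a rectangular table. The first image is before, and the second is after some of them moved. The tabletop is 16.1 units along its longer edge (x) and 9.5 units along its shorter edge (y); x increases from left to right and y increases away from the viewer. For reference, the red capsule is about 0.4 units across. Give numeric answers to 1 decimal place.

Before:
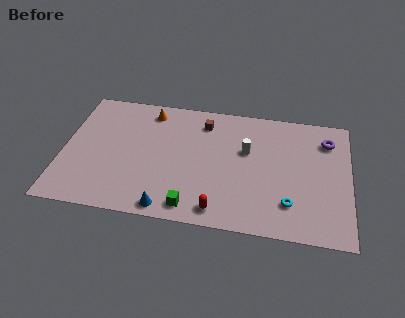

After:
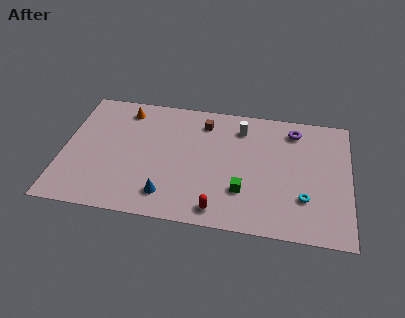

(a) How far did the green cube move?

3.2

The green cube moved from about (7.4, 1.2) to (10.2, 2.8), a distance of √(2.8² + 1.6²) ≈ 3.2.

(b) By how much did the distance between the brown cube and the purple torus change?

-1.9

They were about 7.0 units apart before and 5.1 after — 1.9 units closer together.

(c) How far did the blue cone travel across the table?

0.9

The blue cone moved from about (6.1, 0.9) to (6.0, 1.8), a distance of √(0.1² + 0.9²) ≈ 0.9.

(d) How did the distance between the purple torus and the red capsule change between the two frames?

-0.8

They were about 8.6 units apart before and 7.8 after — 0.8 units closer together.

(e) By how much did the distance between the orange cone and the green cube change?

+1.2

Before: roughly 7.4 units apart; after: 8.6. That's 1.2 units further apart.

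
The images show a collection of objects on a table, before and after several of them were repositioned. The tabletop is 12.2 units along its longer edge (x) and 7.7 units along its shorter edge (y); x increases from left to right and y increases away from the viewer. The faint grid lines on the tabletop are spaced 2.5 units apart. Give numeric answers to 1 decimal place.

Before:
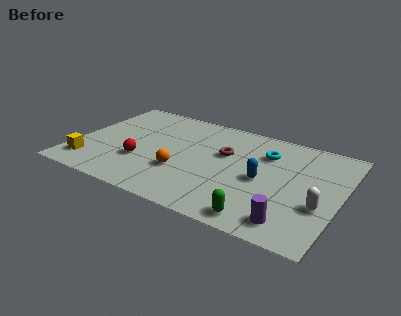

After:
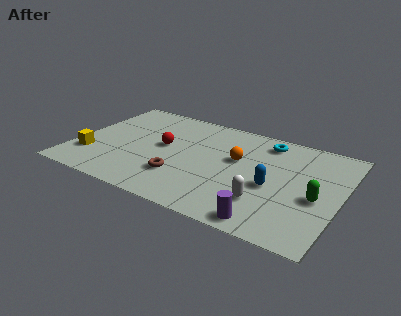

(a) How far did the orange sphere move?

3.0

The orange sphere was near (5.1, 2.6) before and (7.4, 4.6) after, so it travelled √(2.3² + 2.0²) ≈ 3.0 units.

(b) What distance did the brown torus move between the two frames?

3.1

From (6.8, 4.8) to (5.1, 2.2), the brown torus covered √(1.7² + 2.6²) ≈ 3.1 units.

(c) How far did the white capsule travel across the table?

2.5

The white capsule was near (11.4, 2.8) before and (9.0, 2.1) after, so it travelled √(2.4² + 0.7²) ≈ 2.5 units.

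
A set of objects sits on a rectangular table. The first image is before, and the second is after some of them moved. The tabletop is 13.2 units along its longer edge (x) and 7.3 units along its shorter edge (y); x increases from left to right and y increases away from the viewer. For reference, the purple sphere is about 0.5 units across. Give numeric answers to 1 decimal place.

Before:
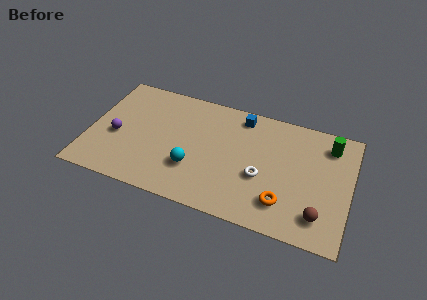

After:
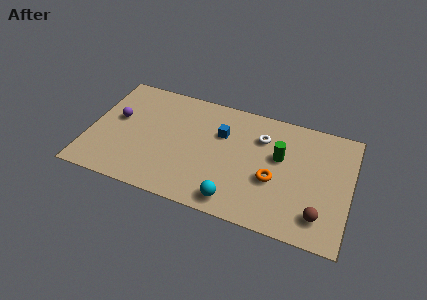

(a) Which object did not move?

the brown sphere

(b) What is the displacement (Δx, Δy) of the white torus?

(-0.2, 2.4)

The white torus started near (8.8, 2.9) and ended near (8.6, 5.3).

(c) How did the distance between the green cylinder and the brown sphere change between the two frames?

-0.8

The distance was about 4.4 in the first image and 3.6 in the second, so they moved 0.8 units closer together.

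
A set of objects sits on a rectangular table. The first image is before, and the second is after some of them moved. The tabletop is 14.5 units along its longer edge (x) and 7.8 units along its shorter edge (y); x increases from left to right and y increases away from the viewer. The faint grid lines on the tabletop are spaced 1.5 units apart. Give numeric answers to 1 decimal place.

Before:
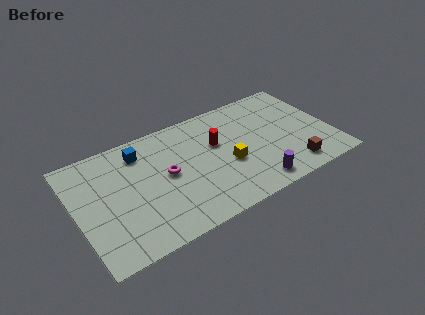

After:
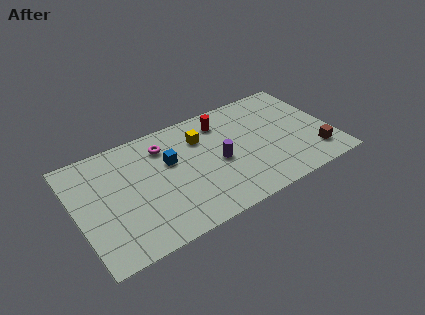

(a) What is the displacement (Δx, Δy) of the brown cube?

(1.4, 0.4)

The brown cube started near (11.9, 1.3) and ended near (13.3, 1.7).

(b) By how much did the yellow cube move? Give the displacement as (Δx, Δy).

(-1.2, 2.5)

The yellow cube started near (8.5, 3.2) and ended near (7.3, 5.7).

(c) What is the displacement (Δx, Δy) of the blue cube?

(1.5, -1.4)

The blue cube started near (3.9, 6.3) and ended near (5.4, 4.9).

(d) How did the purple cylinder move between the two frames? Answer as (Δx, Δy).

(-1.7, 2.5)

The purple cylinder was at about (9.7, 1.1) and moved to about (8.0, 3.6).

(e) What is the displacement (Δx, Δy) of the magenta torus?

(0.1, 2.0)

From the two frames, the magenta torus sits at roughly (5.1, 4.1) before and (5.2, 6.1) after.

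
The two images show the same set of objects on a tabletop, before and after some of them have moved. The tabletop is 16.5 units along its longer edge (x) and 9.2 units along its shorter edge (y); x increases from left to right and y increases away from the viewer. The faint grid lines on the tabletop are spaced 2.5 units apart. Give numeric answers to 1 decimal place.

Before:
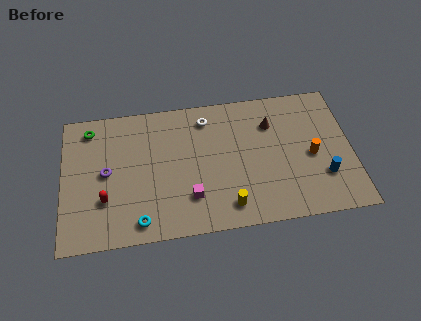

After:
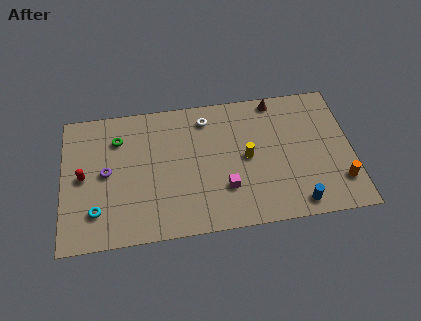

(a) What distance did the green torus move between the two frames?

1.8

The green torus moved from about (1.6, 7.8) to (3.2, 6.9), a distance of √(1.6² + 0.9²) ≈ 1.8.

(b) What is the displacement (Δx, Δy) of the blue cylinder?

(-1.6, -1.6)

The blue cylinder started near (14.8, 2.7) and ended near (13.2, 1.1).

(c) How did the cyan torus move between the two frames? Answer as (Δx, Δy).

(-2.4, 1.0)

The cyan torus started near (4.3, 1.2) and ended near (1.9, 2.2).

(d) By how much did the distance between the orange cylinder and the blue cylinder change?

+1.1

The distance was about 1.6 in the first image and 2.7 in the second, so they moved 1.1 units further apart.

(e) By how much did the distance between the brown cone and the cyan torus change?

+2.6

Before: roughly 9.5 units apart; after: 12.1. That's 2.6 units further apart.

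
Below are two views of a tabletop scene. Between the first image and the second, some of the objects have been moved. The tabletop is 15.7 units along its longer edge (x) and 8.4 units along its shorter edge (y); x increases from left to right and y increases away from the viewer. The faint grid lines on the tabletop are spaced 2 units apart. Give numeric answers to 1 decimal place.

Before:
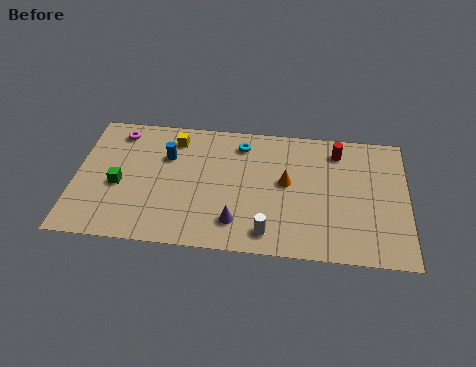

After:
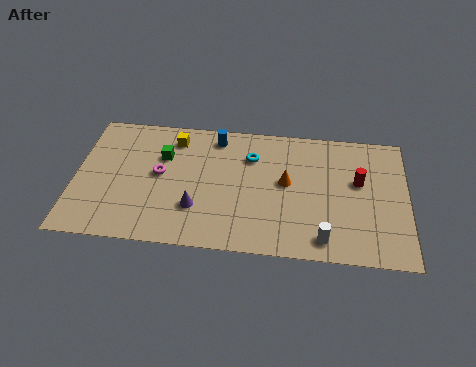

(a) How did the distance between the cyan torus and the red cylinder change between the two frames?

+0.6

They were about 4.6 units apart before and 5.2 after — 0.6 units further apart.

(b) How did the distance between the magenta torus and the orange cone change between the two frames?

-2.5

The distance was about 8.5 in the first image and 6.0 in the second, so they moved 2.5 units closer together.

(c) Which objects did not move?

the orange cone and the yellow cube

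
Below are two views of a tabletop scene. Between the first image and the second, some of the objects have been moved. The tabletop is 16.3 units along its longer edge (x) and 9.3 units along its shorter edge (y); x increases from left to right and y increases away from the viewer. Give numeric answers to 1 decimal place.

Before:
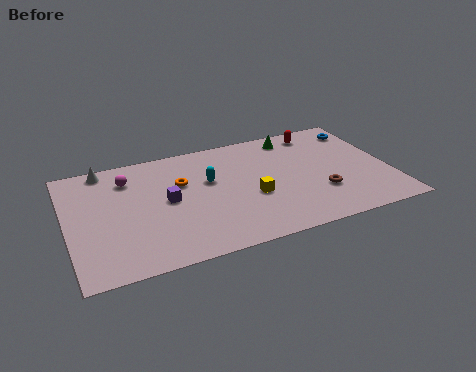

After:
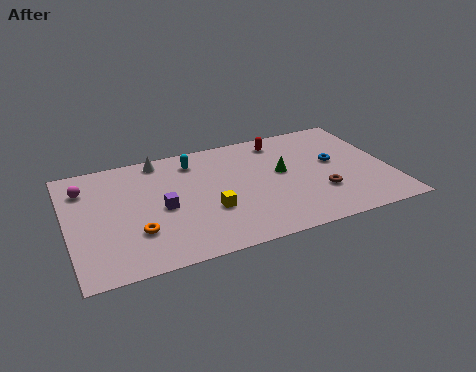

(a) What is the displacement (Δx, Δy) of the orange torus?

(-2.5, -3.2)

The orange torus was at about (5.8, 6.0) and moved to about (3.3, 2.8).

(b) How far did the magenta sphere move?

2.2

The magenta sphere moved from about (3.2, 7.2) to (1.0, 7.1), a distance of √(2.2² + 0.1²) ≈ 2.2.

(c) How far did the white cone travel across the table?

2.8

The white cone was near (2.1, 8.4) before and (4.9, 8.3) after, so it travelled √(2.8² + 0.1²) ≈ 2.8 units.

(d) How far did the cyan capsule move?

2.0

The cyan capsule was near (7.2, 5.7) before and (6.6, 7.6) after, so it travelled √(0.6² + 1.9²) ≈ 2.0 units.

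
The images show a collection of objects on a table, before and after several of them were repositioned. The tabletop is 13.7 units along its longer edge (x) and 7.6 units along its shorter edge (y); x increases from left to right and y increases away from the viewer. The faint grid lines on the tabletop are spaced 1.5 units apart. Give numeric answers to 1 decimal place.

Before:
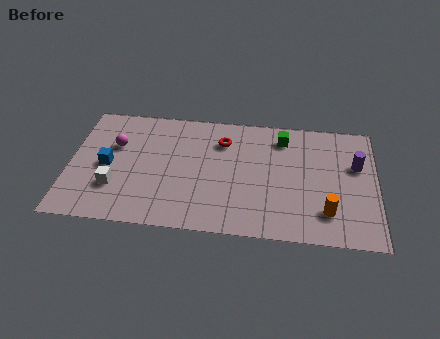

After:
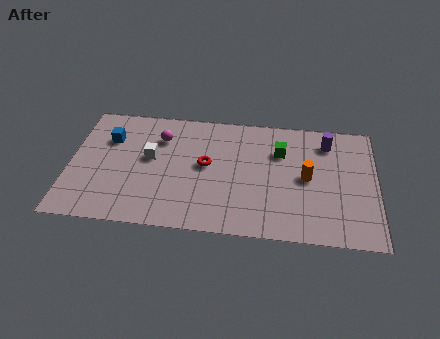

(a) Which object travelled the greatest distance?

the white cube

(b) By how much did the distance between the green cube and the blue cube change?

-0.5

Before: roughly 8.2 units apart; after: 7.7. That's 0.5 units closer together.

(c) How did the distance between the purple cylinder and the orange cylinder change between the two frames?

-0.8

They were about 3.3 units apart before and 2.5 after — 0.8 units closer together.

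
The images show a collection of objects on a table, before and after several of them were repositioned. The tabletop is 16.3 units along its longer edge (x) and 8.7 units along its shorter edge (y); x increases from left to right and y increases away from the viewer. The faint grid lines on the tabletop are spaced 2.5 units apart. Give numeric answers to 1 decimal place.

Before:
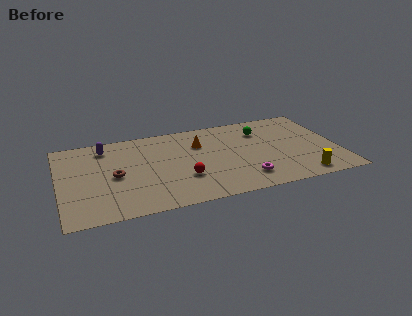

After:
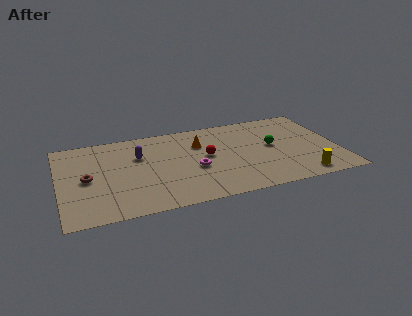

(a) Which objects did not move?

the orange cone and the yellow cylinder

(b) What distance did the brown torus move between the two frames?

1.6

The brown torus moved from about (3.2, 4.1) to (1.6, 4.2), a distance of √(1.6² + 0.1²) ≈ 1.6.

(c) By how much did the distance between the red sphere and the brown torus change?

+2.9

They were about 4.1 units apart before and 7.0 after — 2.9 units further apart.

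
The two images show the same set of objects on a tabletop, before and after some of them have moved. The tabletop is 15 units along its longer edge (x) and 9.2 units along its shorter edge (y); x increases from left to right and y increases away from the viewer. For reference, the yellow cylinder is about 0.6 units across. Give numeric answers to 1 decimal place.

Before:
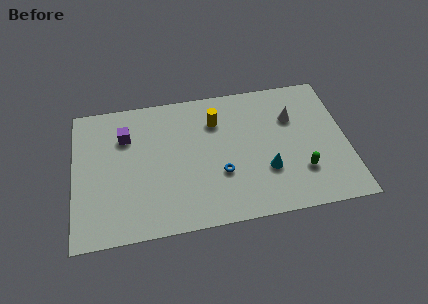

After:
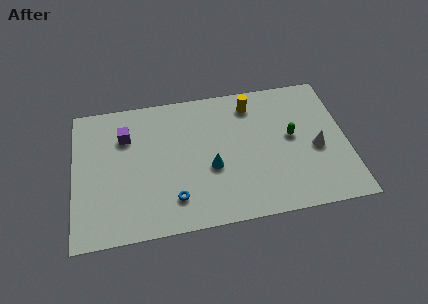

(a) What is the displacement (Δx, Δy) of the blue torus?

(-2.6, -1.2)

From the two frames, the blue torus sits at roughly (8.0, 3.2) before and (5.4, 2.0) after.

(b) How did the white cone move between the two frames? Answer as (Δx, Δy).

(1.2, -2.3)

The white cone started near (12.1, 6.3) and ended near (13.3, 4.0).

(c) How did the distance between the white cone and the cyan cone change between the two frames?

+2.1

Before: roughly 3.7 units apart; after: 5.8. That's 2.1 units further apart.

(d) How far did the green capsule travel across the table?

2.4

From (12.4, 2.6) to (12.0, 5.0), the green capsule covered √(0.4² + 2.4²) ≈ 2.4 units.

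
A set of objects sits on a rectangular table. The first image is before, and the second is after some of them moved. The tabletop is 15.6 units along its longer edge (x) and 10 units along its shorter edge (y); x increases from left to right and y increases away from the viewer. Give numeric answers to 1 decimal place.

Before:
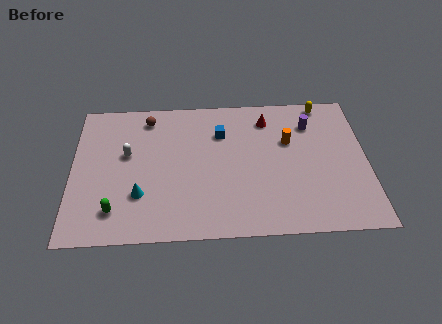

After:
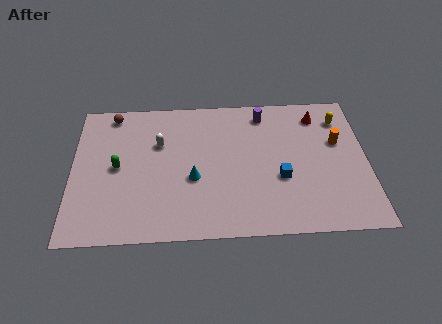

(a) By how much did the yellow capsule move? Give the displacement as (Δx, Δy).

(0.9, -1.2)

From the two frames, the yellow capsule sits at roughly (13.4, 9.1) before and (14.3, 7.9) after.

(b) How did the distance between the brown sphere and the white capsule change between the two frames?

+0.6

The distance was about 2.8 in the first image and 3.4 in the second, so they moved 0.6 units further apart.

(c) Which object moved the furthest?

the blue cube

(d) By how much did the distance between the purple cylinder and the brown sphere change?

-0.6

They were about 8.7 units apart before and 8.1 after — 0.6 units closer together.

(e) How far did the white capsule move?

1.8

The white capsule moved from about (2.9, 5.9) to (4.6, 6.6), a distance of √(1.7² + 0.7²) ≈ 1.8.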